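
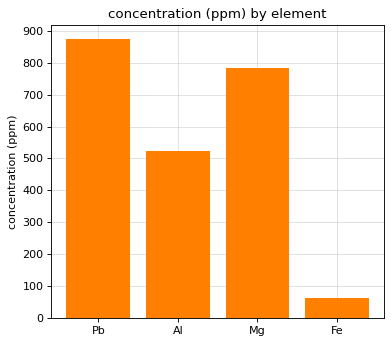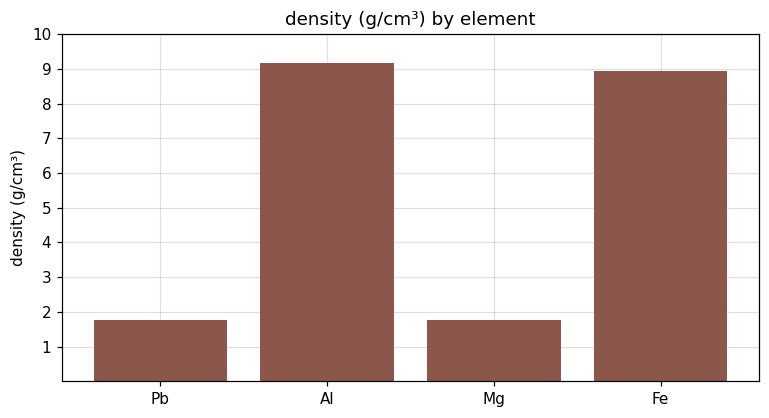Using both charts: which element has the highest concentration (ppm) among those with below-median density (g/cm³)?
Pb

Chart 2 median density (g/cm³) ≈ 5; below-median elements: Pb, Mg. Among those, Pb has the highest concentration (ppm) (≈ 900).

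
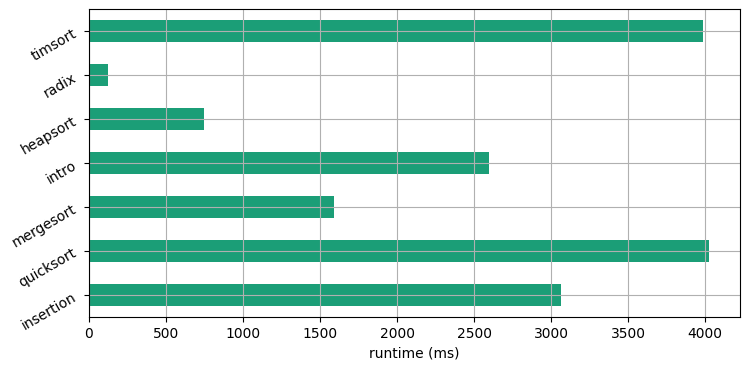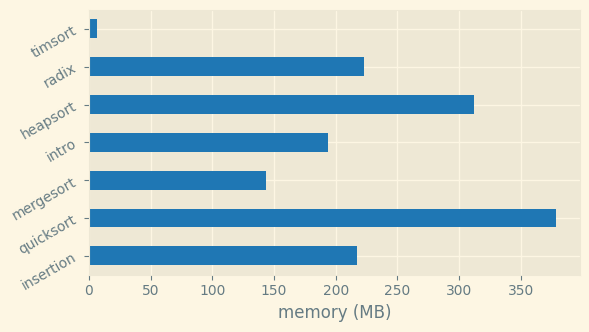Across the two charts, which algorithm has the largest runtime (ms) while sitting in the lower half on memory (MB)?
timsort

Chart 2 median memory (MB) ≈ 200; below-median algorithms: mergesort, intro, timsort. Among those, timsort has the highest runtime (ms) (≈ 4000).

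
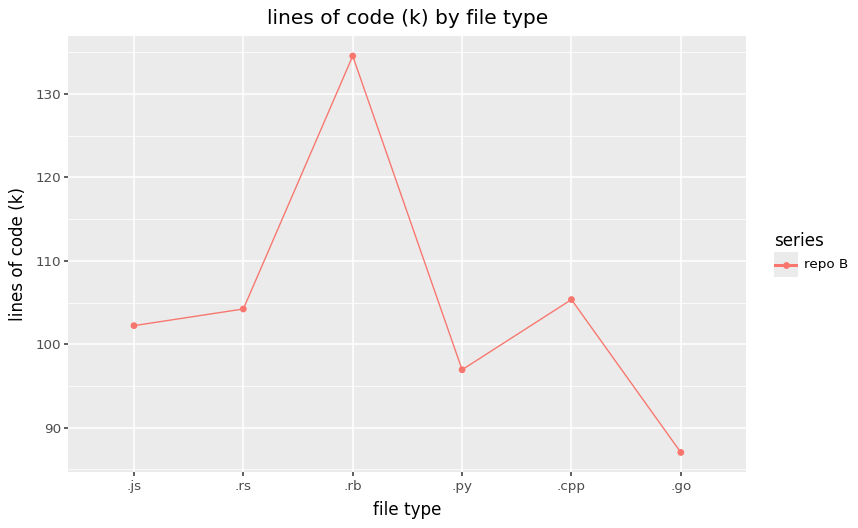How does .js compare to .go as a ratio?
≈ 1.18×

.js ≈ 100, .go ≈ 85; 100/85 ≈ 1.18.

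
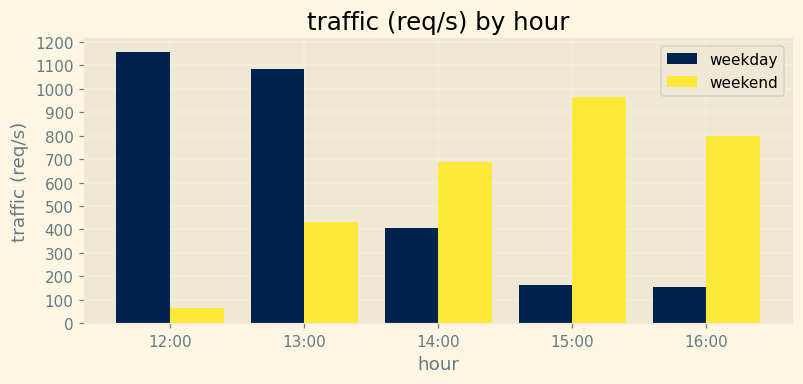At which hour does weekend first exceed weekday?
14:00

13:00: weekend ≈ 400 vs weekday ≈ 1100 (not yet); 14:00: weekend ≈ 700 vs weekday ≈ 400 (first crossover).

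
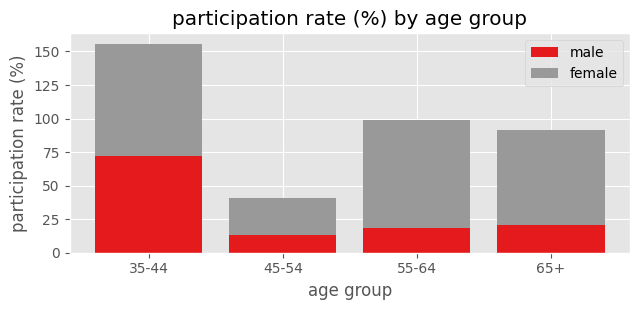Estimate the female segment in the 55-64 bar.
≈ 80

female top ≈ 100, bottom ≈ 20; segment ≈ 80.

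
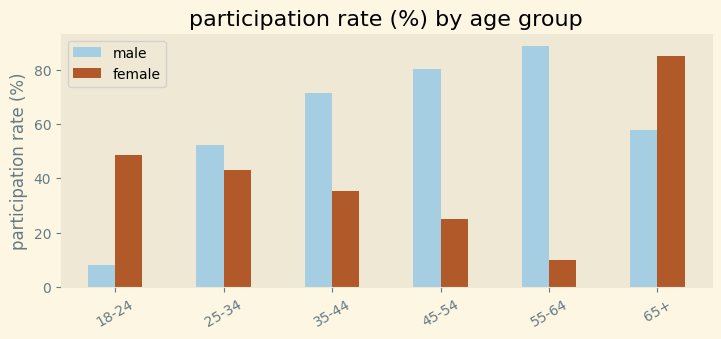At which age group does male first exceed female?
18-24: male ≈ 10 vs female ≈ 50 (not yet); 25-34: male ≈ 50 vs female ≈ 40 (first crossover).

25-34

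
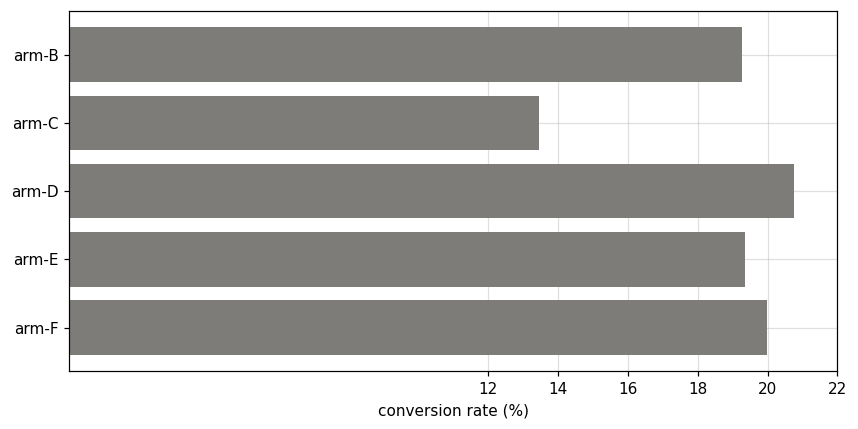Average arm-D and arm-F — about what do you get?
≈ 20

(20 + 20) / 2 ≈ 20.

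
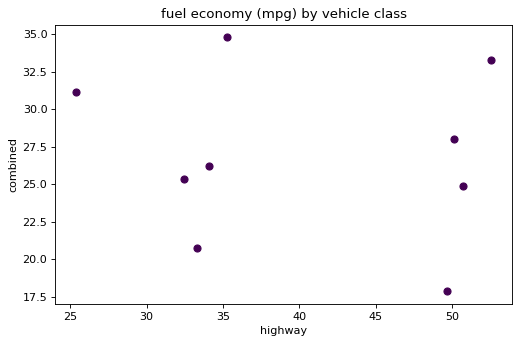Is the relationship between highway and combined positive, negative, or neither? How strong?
Points are roughly uncorrelated; weak (|r| ≈ 0.1).

no clear correlation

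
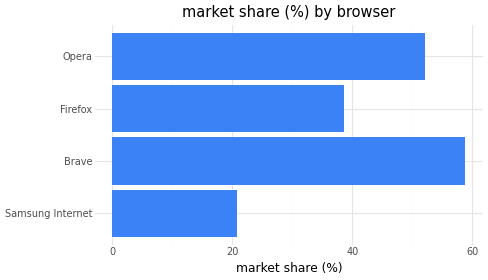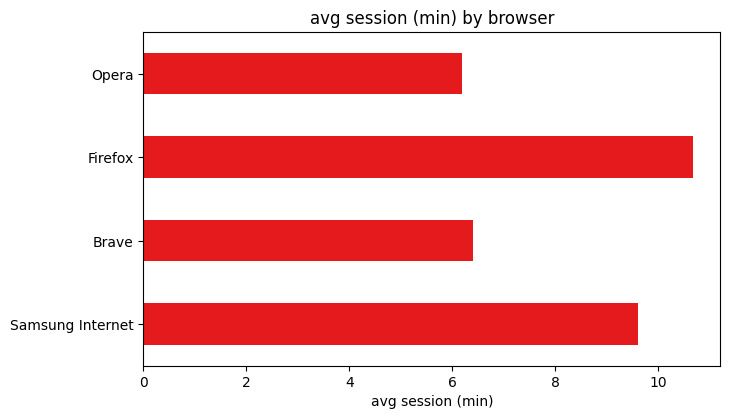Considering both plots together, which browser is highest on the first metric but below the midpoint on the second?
Brave

Chart 2 median avg session (min) ≈ 8; below-median browsers: Brave, Opera. Among those, Brave has the highest market share (%) (≈ 60).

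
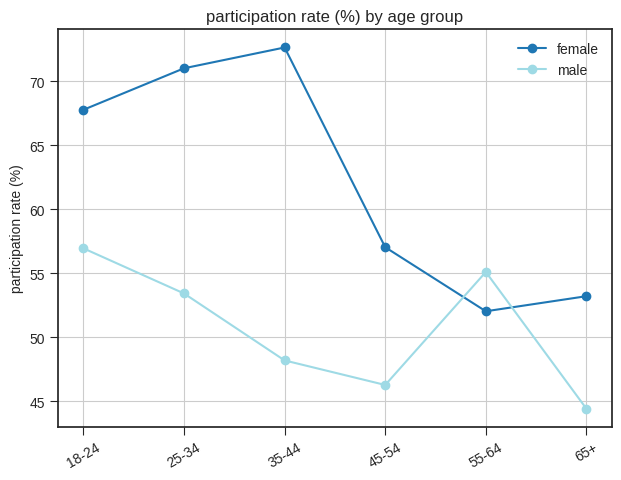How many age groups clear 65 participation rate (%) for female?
Above 65: 18-24, 25-34, 35-44.

3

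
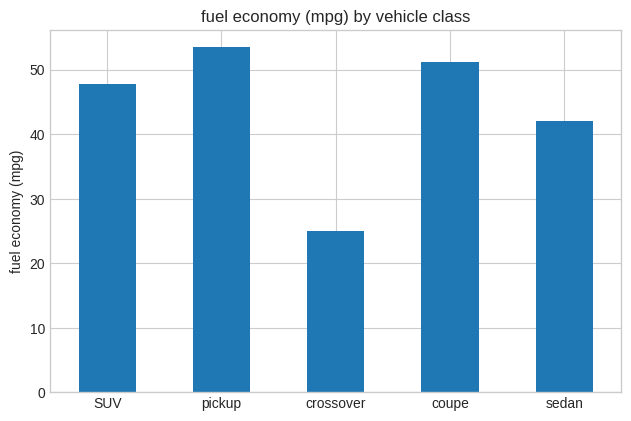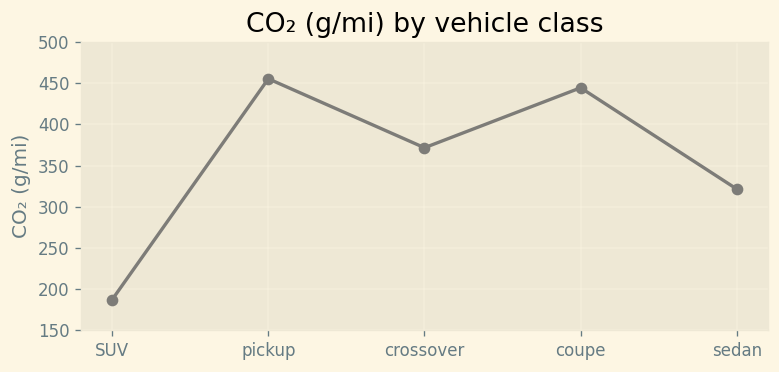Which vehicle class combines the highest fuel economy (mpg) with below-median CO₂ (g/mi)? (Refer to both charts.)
SUV

Chart 2 median CO₂ (g/mi) ≈ 350; below-median vehicle classes: SUV, sedan. Among those, SUV has the highest fuel economy (mpg) (≈ 50).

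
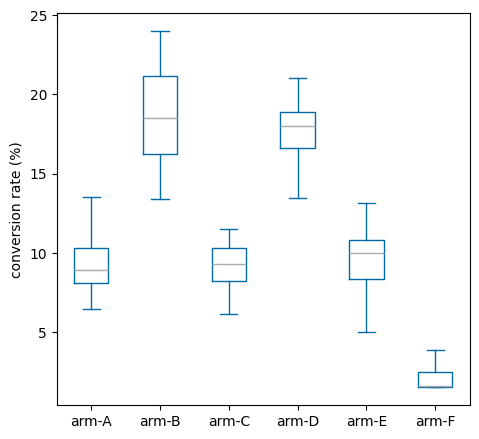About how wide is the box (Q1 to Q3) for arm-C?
Q3 ≈ 10, Q1 ≈ 8; IQR ≈ 2.

≈ 2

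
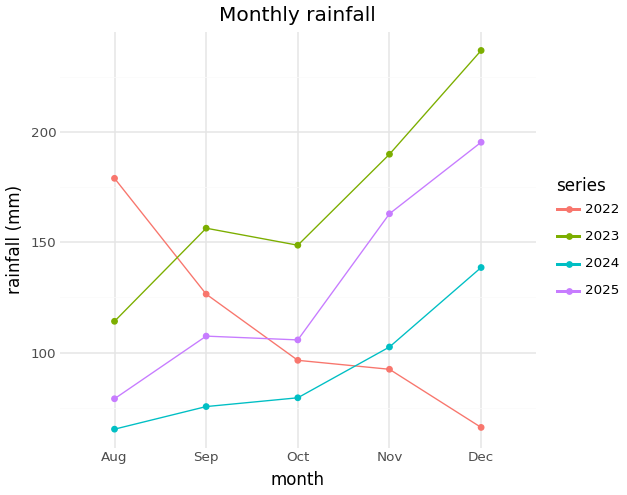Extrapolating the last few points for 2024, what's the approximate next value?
Last three: 80, 100, 140 → slope ≈ 30/step → next ≈ 170.

≈ 170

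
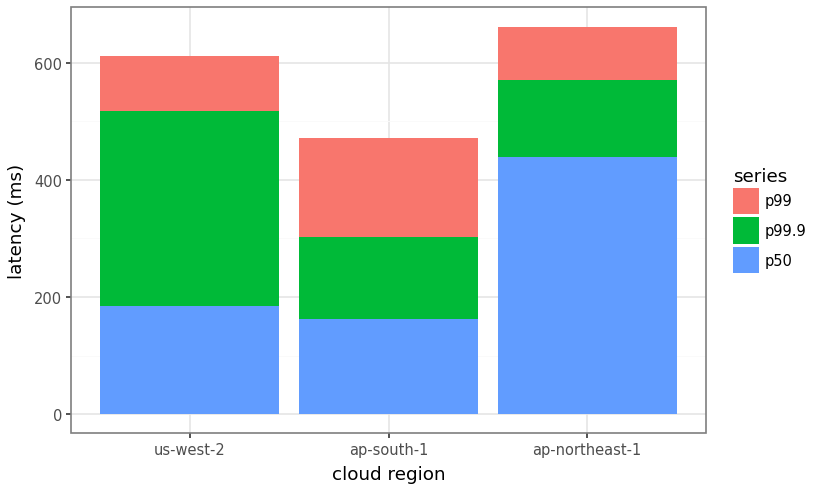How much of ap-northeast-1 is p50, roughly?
≈ 400

p50 top ≈ 400, bottom ≈ 0; segment ≈ 400.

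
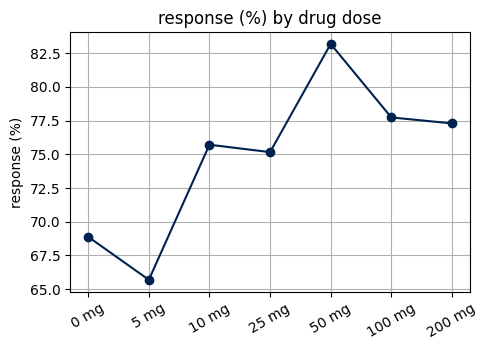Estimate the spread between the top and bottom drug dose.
≈ 18

Max 50 mg ≈ 84, min 5 mg ≈ 66; range ≈ 18.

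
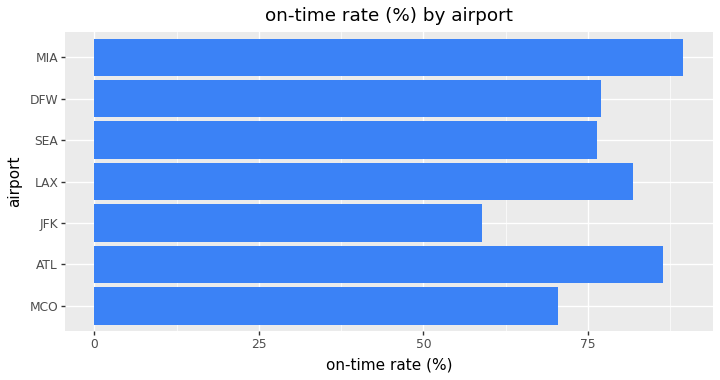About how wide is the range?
Max MIA ≈ 90, min JFK ≈ 60; range ≈ 30.

≈ 30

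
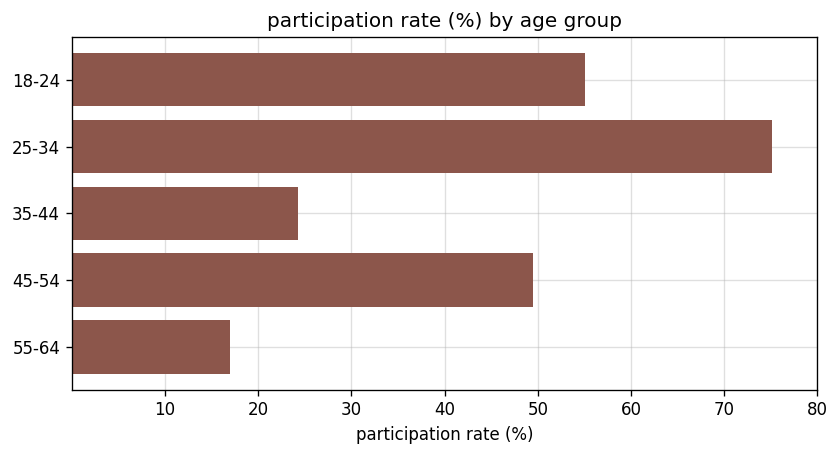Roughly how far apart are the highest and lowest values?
Max 25-34 ≈ 80, min 55-64 ≈ 20; range ≈ 60.

≈ 60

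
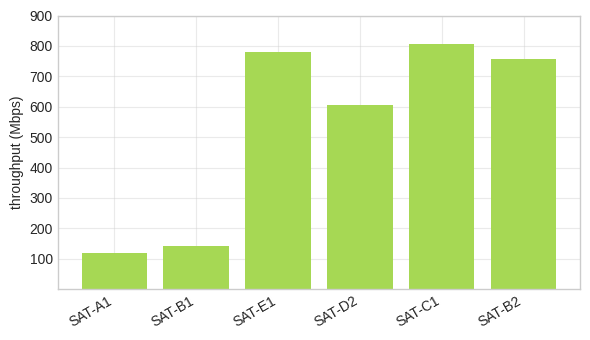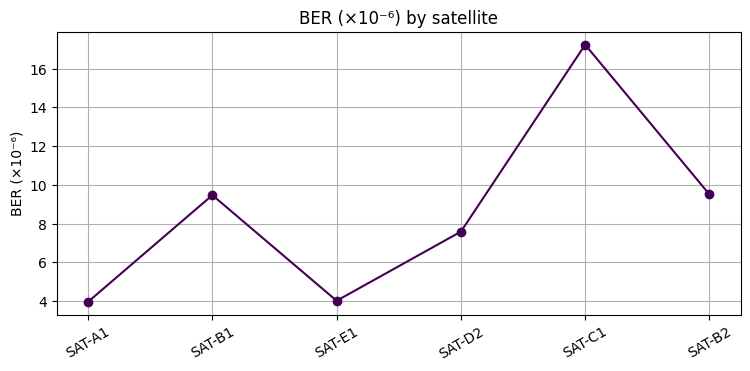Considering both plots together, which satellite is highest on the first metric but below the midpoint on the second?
Chart 2 median BER (×10⁻⁶) ≈ 8; below-median satellites: SAT-A1, SAT-E1, SAT-D2. Among those, SAT-E1 has the highest throughput (Mbps) (≈ 800).

SAT-E1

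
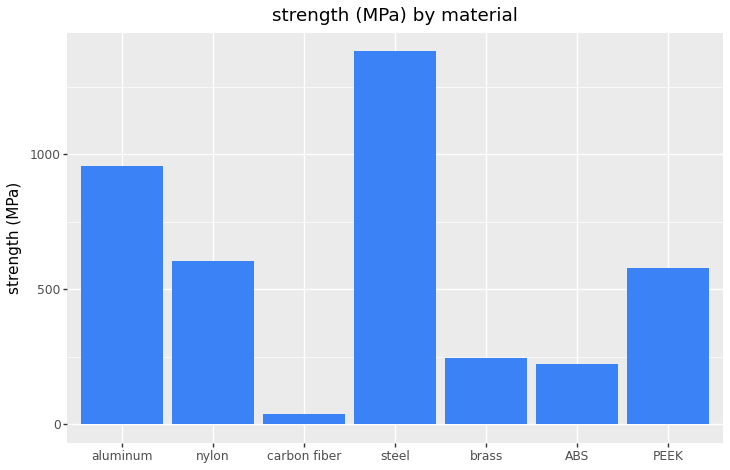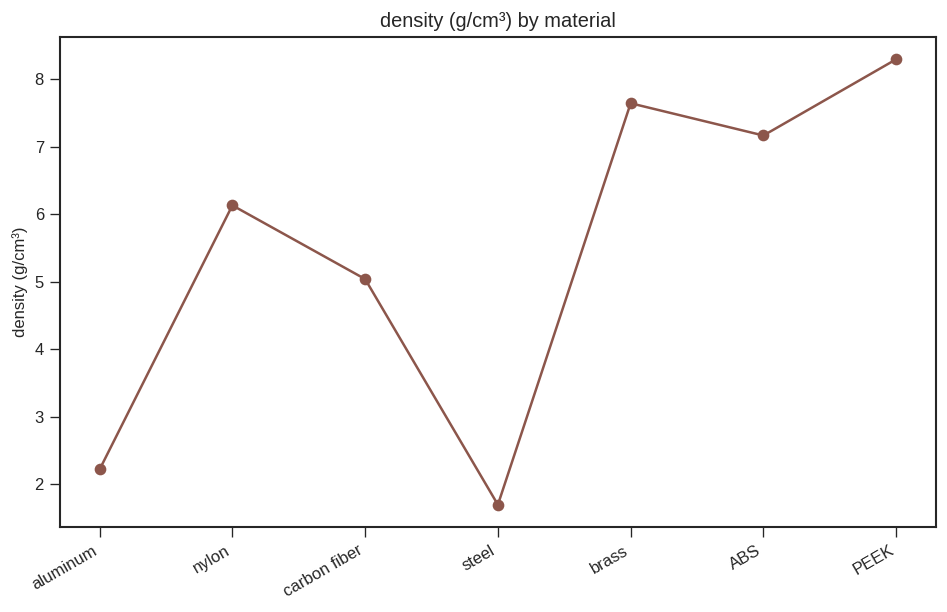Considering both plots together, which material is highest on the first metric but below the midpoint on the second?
steel

Chart 2 median density (g/cm³) ≈ 6; below-median materials: aluminum, carbon fiber, steel. Among those, steel has the highest strength (MPa) (≈ 1400).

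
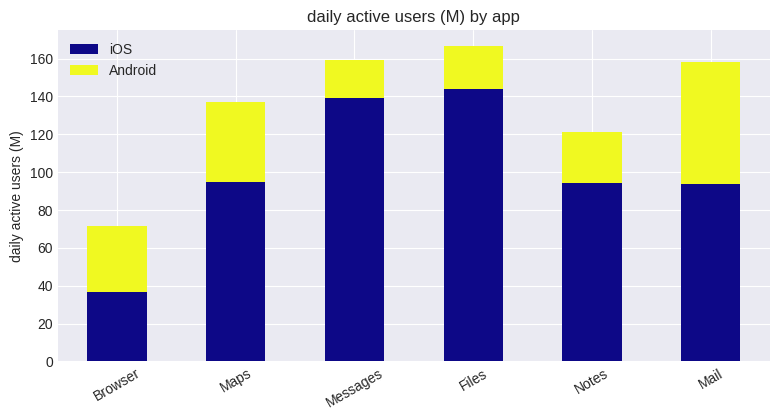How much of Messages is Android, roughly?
≈ 20

Android top ≈ 160, bottom ≈ 140; segment ≈ 20.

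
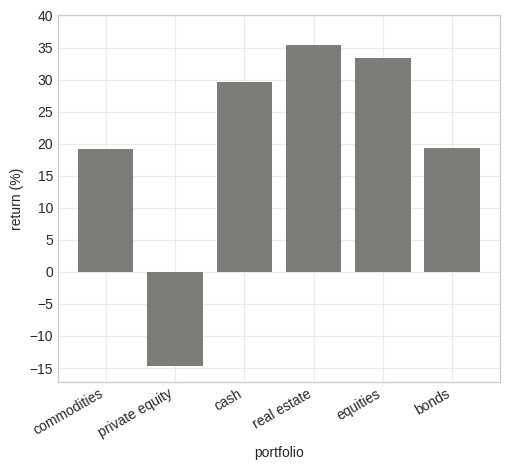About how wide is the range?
≈ 50

Max real estate ≈ 35, min private equity ≈ -15; range ≈ 50.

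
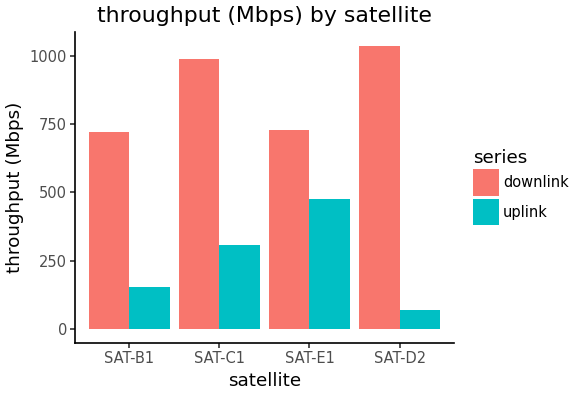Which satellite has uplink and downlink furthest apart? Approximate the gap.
SAT-D2: uplink ≈ 100, downlink ≈ 1000 → gap ≈ 900. Next-largest (SAT-C1) is only ≈ 700.

SAT-D2, ≈ 900 Mbps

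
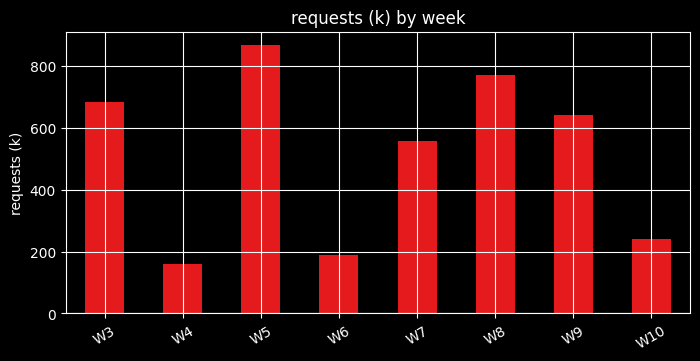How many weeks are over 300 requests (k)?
5

Above 300: W3, W5, W7, W8, W9.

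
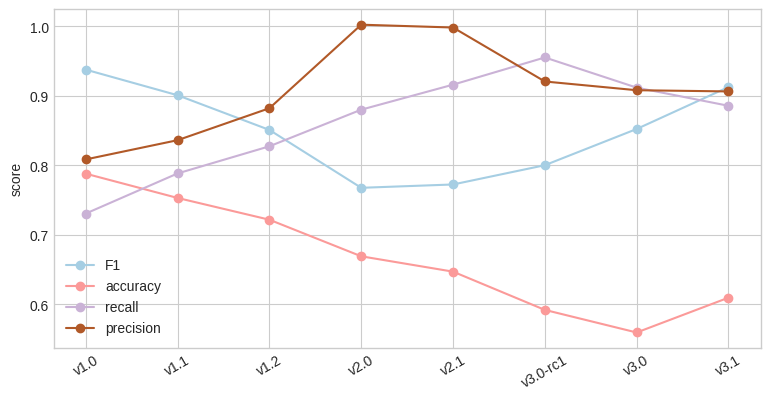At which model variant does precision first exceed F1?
v1.1: precision ≈ 0.85 vs F1 ≈ 0.90 (not yet); v1.2: precision ≈ 0.90 vs F1 ≈ 0.85 (first crossover).

v1.2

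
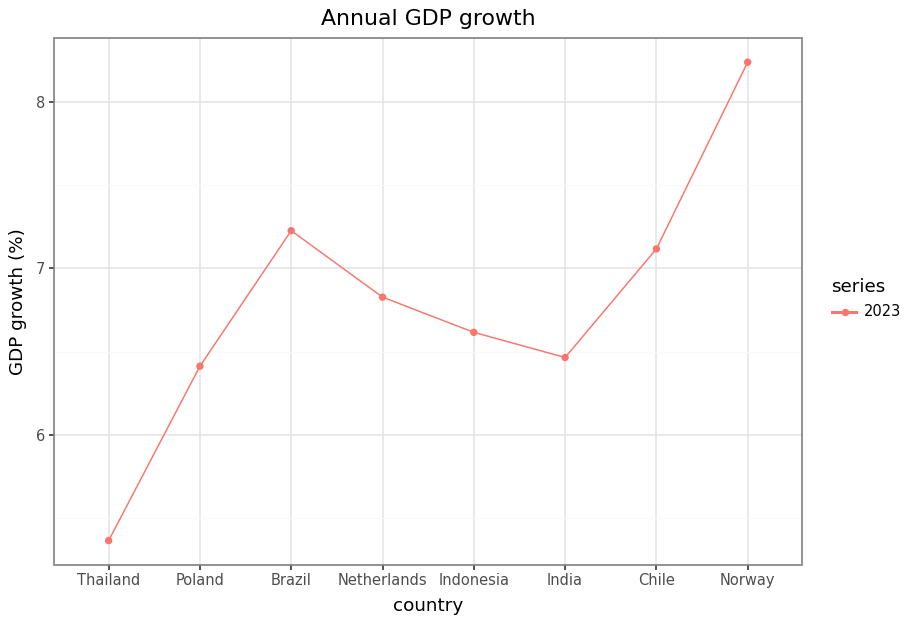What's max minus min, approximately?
Max Norway ≈ 8.0, min Thailand ≈ 5.5; range ≈ 2.5.

≈ 2.5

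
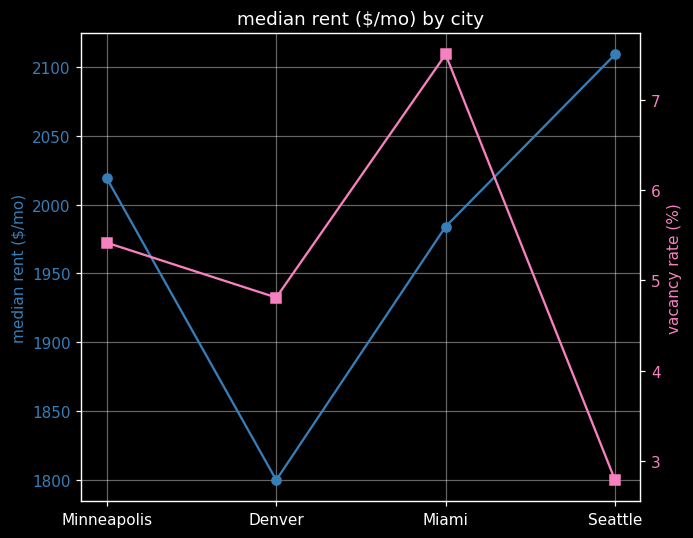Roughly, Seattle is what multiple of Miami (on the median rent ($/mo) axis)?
Seattle ≈ 2100, Miami ≈ 2000; 2100/2000 ≈ 1.05.

≈ 1.05×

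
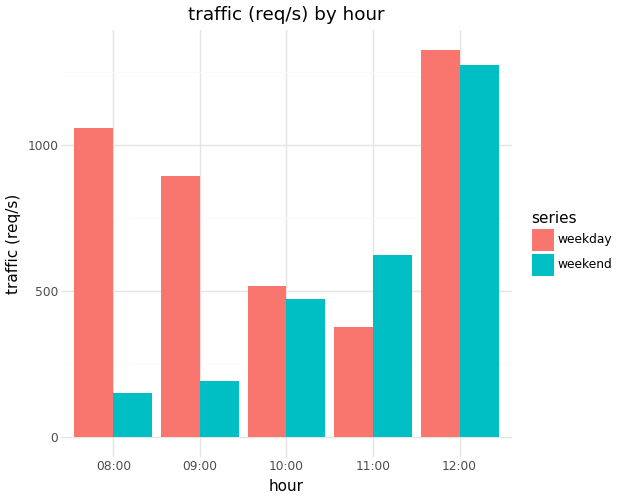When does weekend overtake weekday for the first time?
10:00: weekend ≈ 400 vs weekday ≈ 600 (not yet); 11:00: weekend ≈ 600 vs weekday ≈ 400 (first crossover).

11:00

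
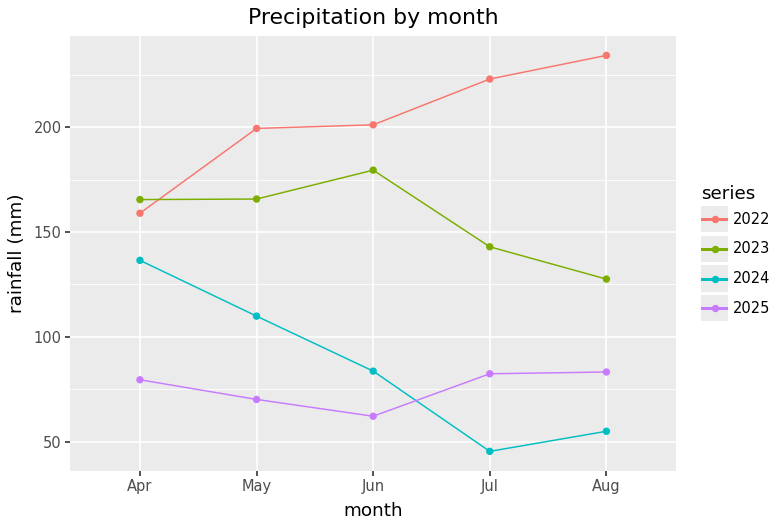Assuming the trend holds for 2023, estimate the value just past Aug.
≈ 90

Last three: 180, 140, 120 → slope ≈ -30/step → next ≈ 90.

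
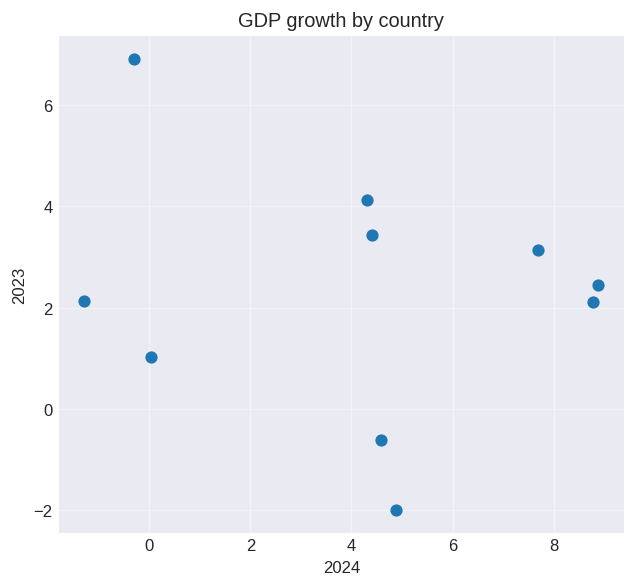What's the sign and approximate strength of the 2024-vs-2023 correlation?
no clear correlation

Points are roughly uncorrelated; weak (|r| ≈ 0.2).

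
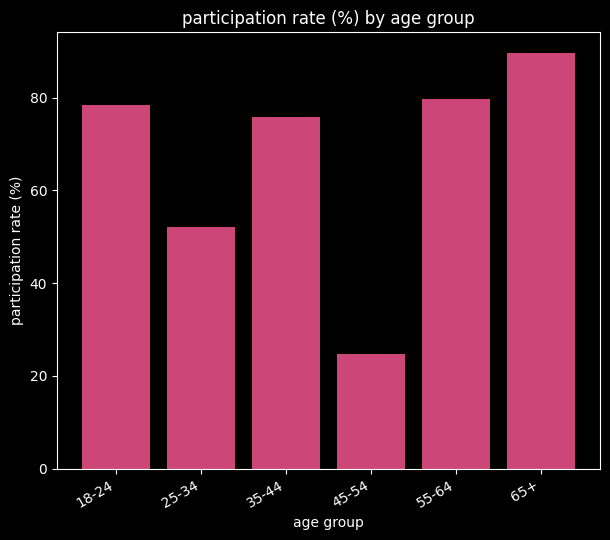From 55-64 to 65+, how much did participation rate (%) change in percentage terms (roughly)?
55-64 ≈ 80, 65+ ≈ 90; (90 − 80) / 80 ≈ +12.5%.

≈ +12.5%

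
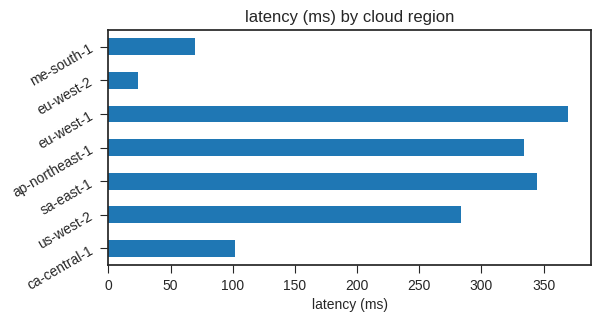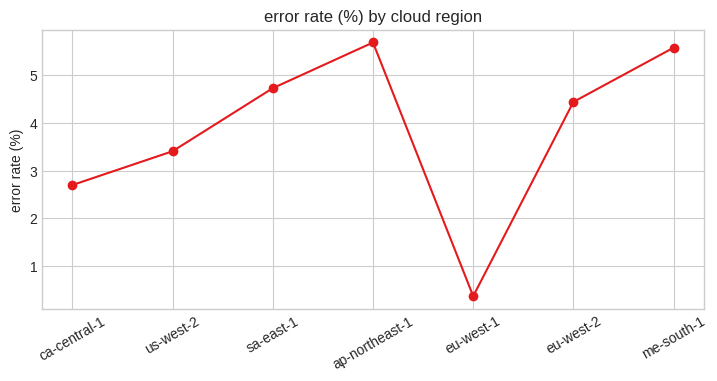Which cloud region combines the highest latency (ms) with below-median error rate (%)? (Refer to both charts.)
eu-west-1

Chart 2 median error rate (%) ≈ 4; below-median cloud regions: ca-central-1, us-west-2, eu-west-1. Among those, eu-west-1 has the highest latency (ms) (≈ 350).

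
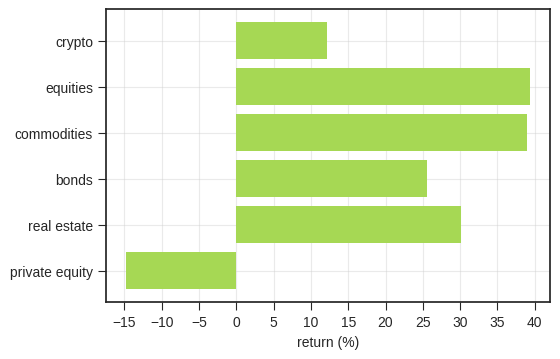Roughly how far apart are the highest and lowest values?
≈ 55

Max equities ≈ 40, min private equity ≈ -15; range ≈ 55.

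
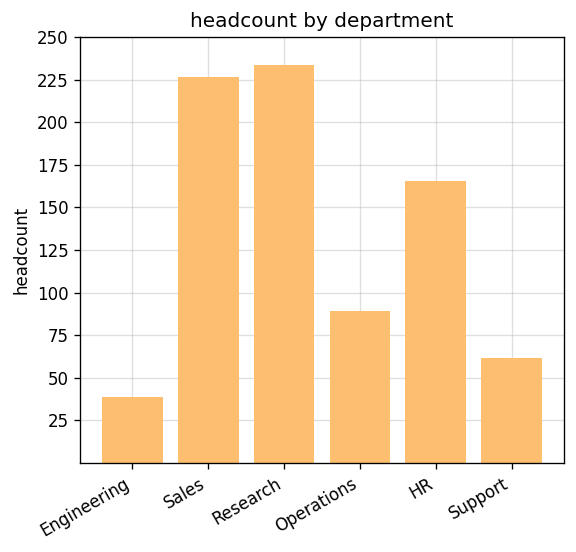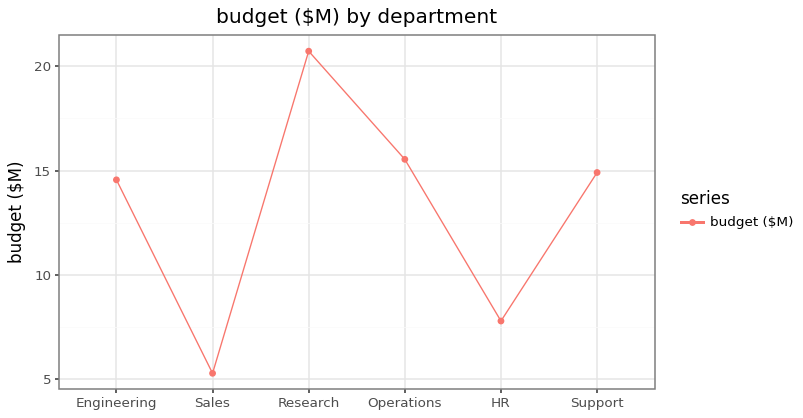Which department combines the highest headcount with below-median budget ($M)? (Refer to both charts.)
Chart 2 median budget ($M) ≈ 14; below-median departments: Engineering, Sales, HR. Among those, Sales has the highest headcount (≈ 225).

Sales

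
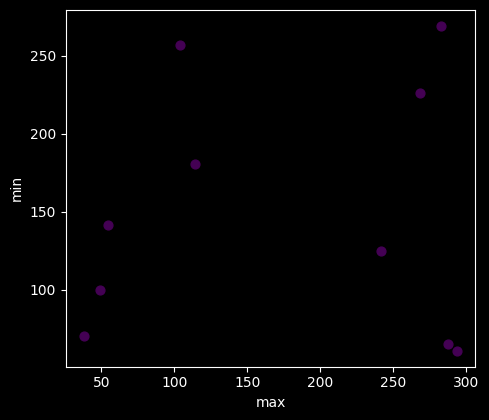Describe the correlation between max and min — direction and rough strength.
Points are roughly uncorrelated; weak (|r| ≈ 0.1).

no clear correlation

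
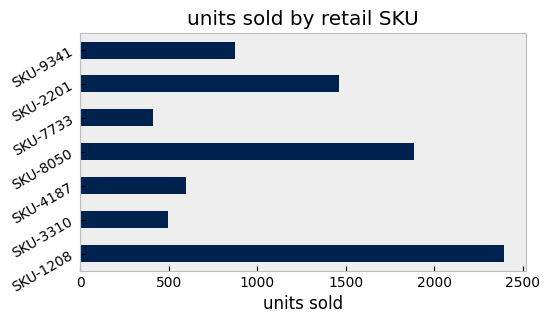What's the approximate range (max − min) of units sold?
Max SKU-1208 ≈ 2400, min SKU-7733 ≈ 400; range ≈ 2000.

≈ 2000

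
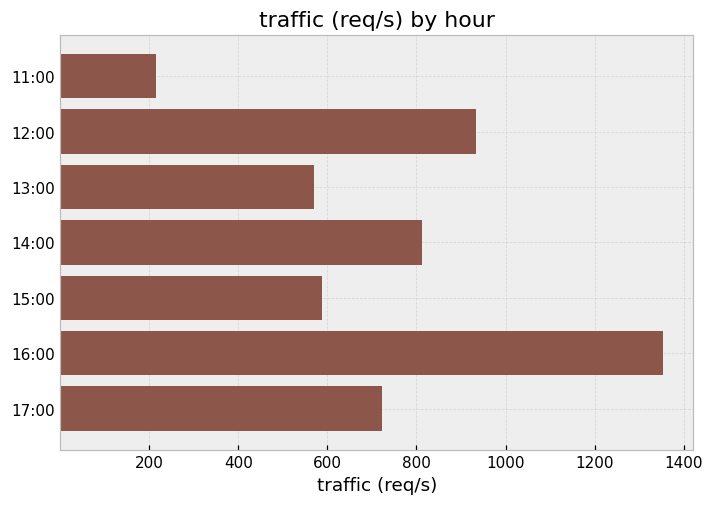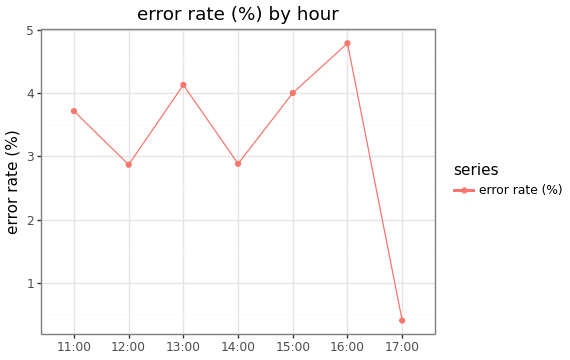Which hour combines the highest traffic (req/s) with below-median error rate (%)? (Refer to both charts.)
12:00

Chart 2 median error rate (%) ≈ 3.5; below-median hours: 12:00, 14:00, 17:00. Among those, 12:00 has the highest traffic (req/s) (≈ 1000).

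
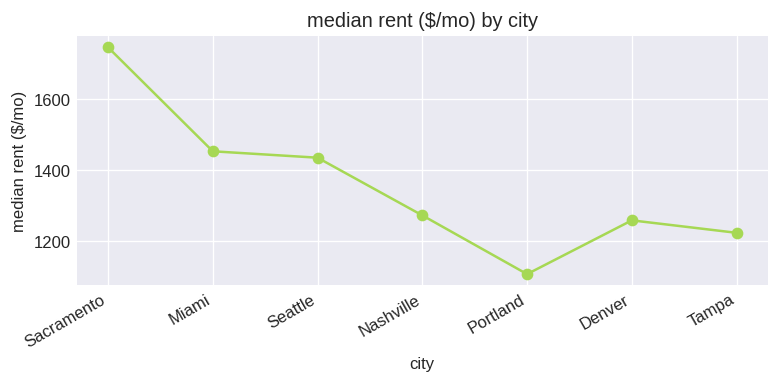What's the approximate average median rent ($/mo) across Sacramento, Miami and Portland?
≈ 1433

(1700 + 1500 + 1100) / 3 ≈ 1433.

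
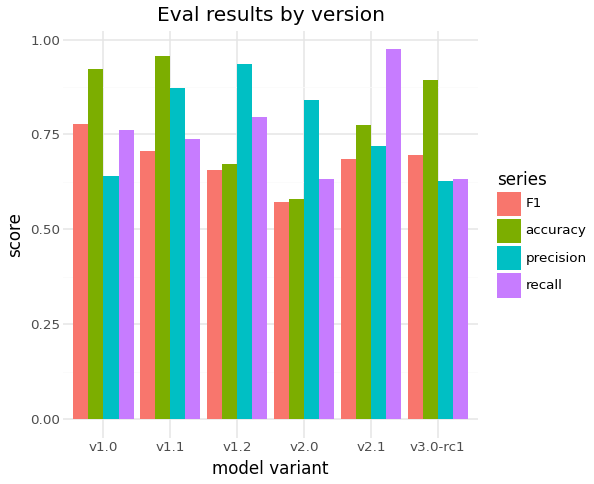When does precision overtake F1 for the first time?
v1.1

v1.0: precision ≈ 0.6 vs F1 ≈ 0.8 (not yet); v1.1: precision ≈ 0.9 vs F1 ≈ 0.7 (first crossover).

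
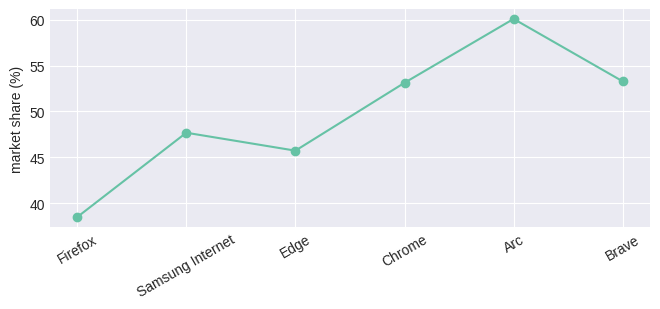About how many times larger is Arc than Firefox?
≈ 1.58×

Arc ≈ 60, Firefox ≈ 38; 60/38 ≈ 1.58.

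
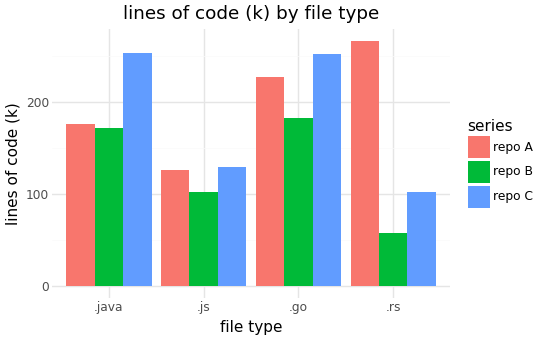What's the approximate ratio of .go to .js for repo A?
.go ≈ 225, .js ≈ 125; 225/125 ≈ 1.8.

≈ 1.8×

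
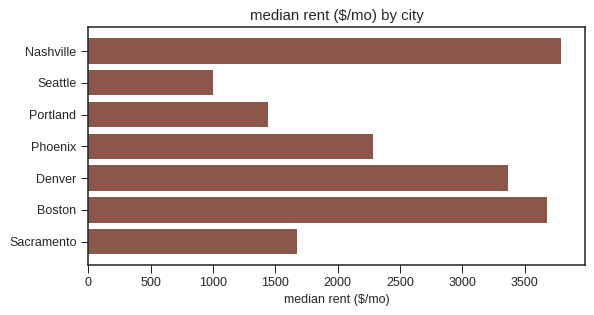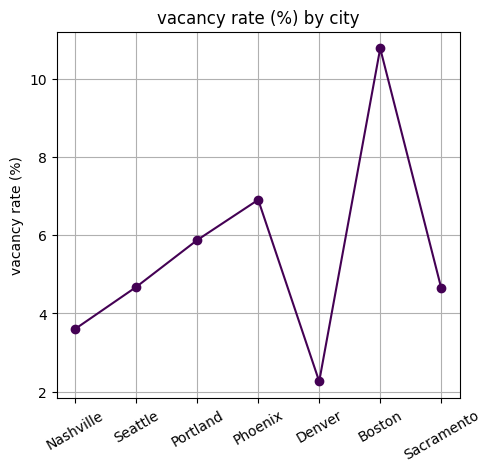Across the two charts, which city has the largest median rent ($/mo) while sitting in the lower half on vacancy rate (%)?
Nashville

Chart 2 median vacancy rate (%) ≈ 5; below-median cities: Nashville, Denver, Sacramento. Among those, Nashville has the highest median rent ($/mo) (≈ 4000).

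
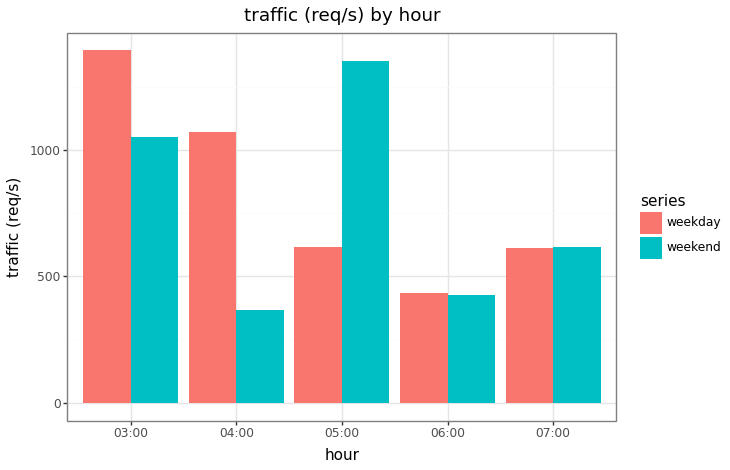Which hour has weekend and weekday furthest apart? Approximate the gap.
05:00: weekend ≈ 1400, weekday ≈ 600 → gap ≈ 800. Next-largest (04:00) is only ≈ 600.

05:00, ≈ 800 req/s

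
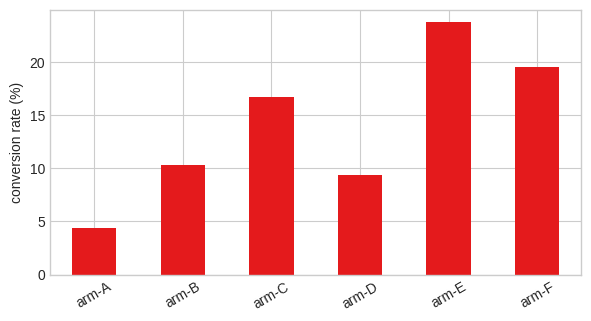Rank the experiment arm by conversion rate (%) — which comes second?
arm-F

Top 3: arm-E ≈ 24, arm-F ≈ 20, arm-C ≈ 16.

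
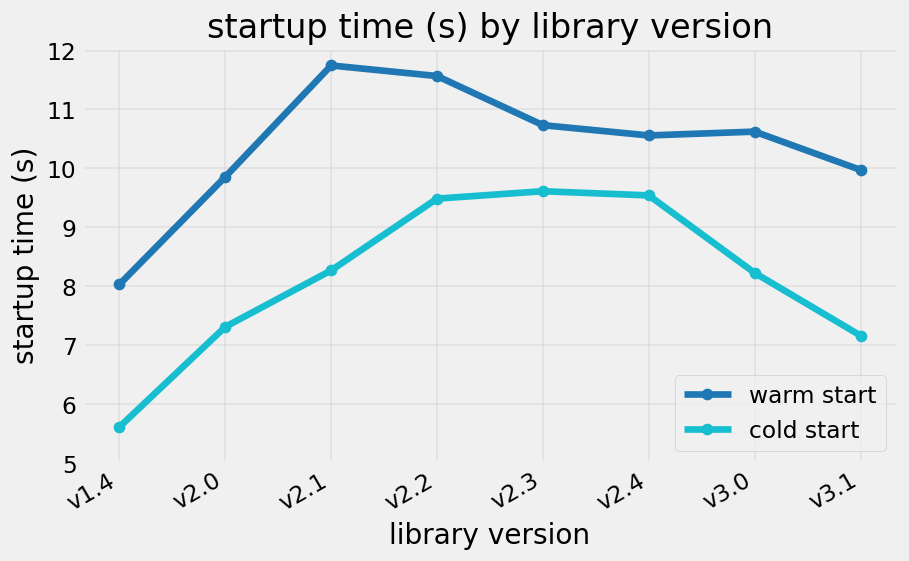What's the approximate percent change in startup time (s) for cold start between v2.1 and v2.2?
≈ +12.5%

v2.1 ≈ 8, v2.2 ≈ 9; (9 − 8) / 8 ≈ +12.5%.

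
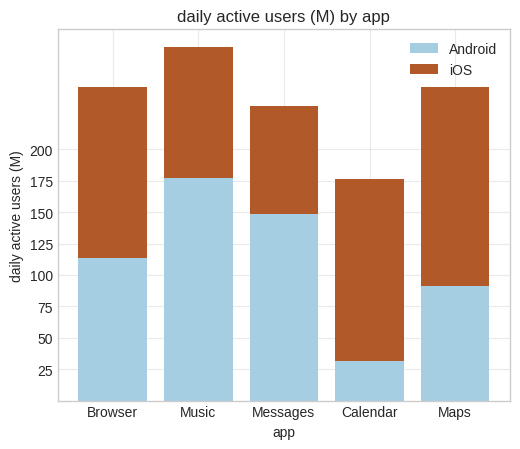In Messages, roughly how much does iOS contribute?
≈ 75

iOS top ≈ 225, bottom ≈ 150; segment ≈ 75.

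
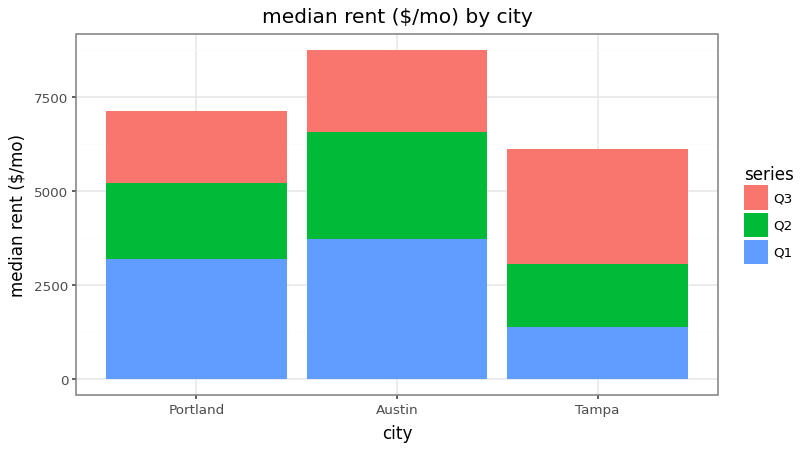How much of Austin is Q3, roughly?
Q3 top ≈ 9000, bottom ≈ 7000; segment ≈ 2000.

≈ 2000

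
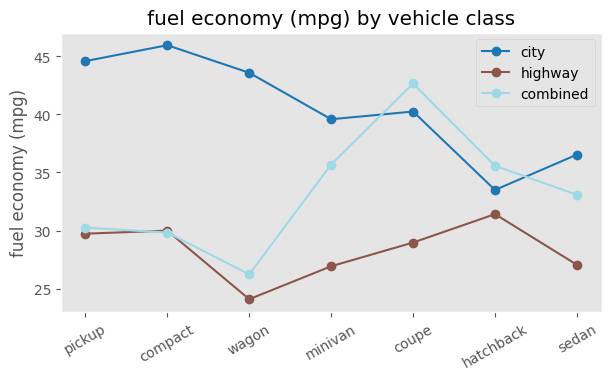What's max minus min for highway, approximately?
Max hatchback ≈ 32, min wagon ≈ 24; range ≈ 8.

≈ 8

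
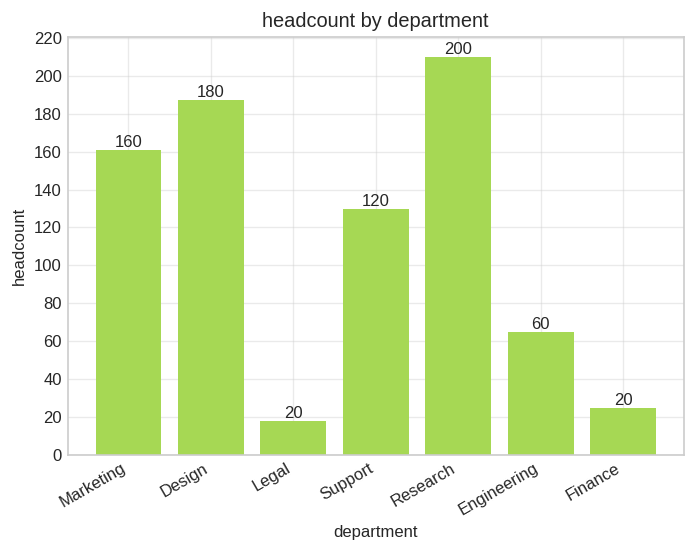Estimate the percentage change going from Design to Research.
≈ +11.1%

Design ≈ 180, Research ≈ 200; (200 − 180) / 180 ≈ +11.1%.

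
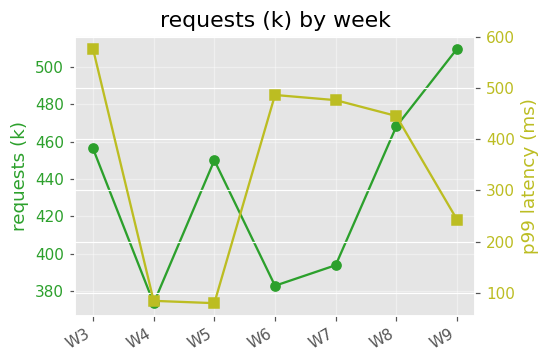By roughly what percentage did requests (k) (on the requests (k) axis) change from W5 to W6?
W5 ≈ 440, W6 ≈ 380; (380 − 440) / 440 ≈ -13.6%.

≈ -13.6%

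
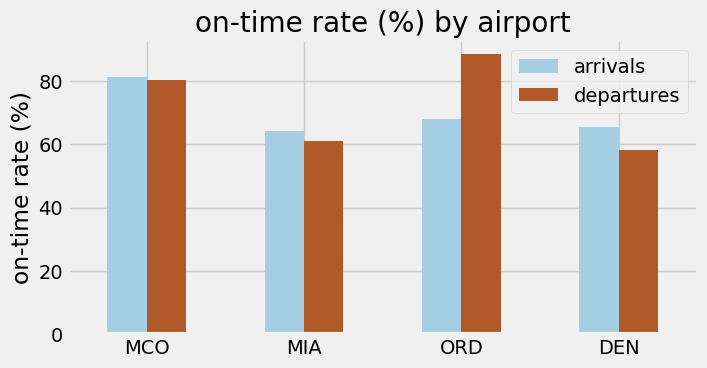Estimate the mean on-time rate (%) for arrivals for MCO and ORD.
(80 + 70) / 2 ≈ 75.

≈ 75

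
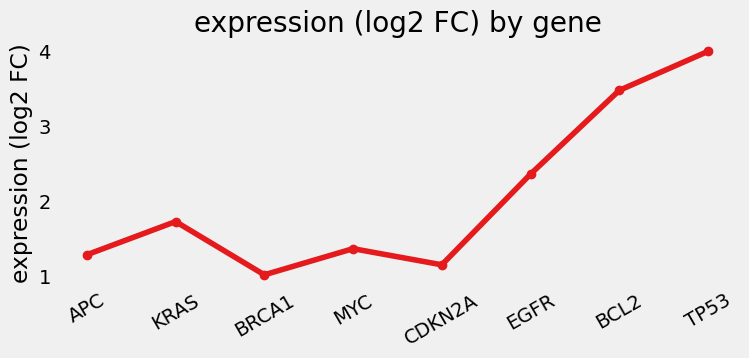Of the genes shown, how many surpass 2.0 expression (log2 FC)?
3

Above 2.0: EGFR, BCL2, TP53.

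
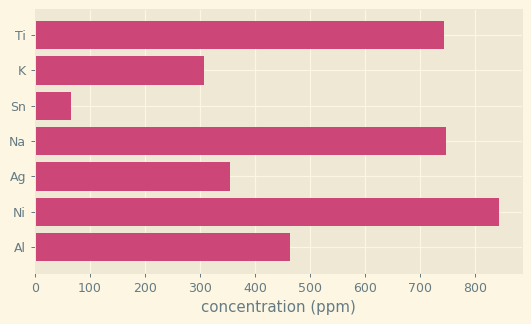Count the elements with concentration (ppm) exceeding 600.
3

Above 600: Ti, Na, Ni.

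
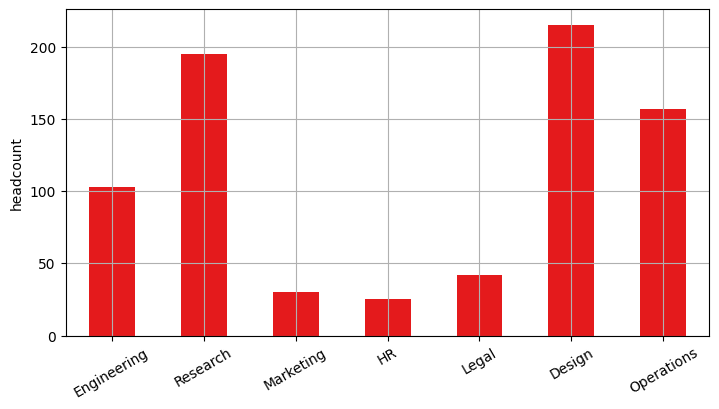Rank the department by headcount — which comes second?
Research

Top 3: Design ≈ 220, Research ≈ 200, Operations ≈ 160.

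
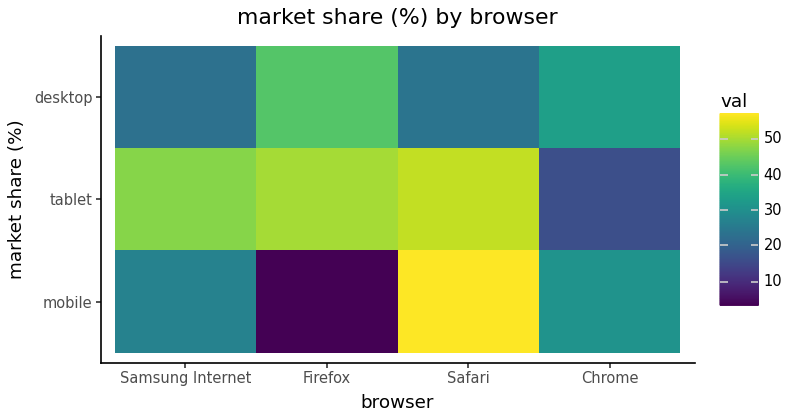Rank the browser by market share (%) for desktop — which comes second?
Chrome

Top 3 for desktop: Firefox ≈ 45, Chrome ≈ 35, Safari ≈ 25.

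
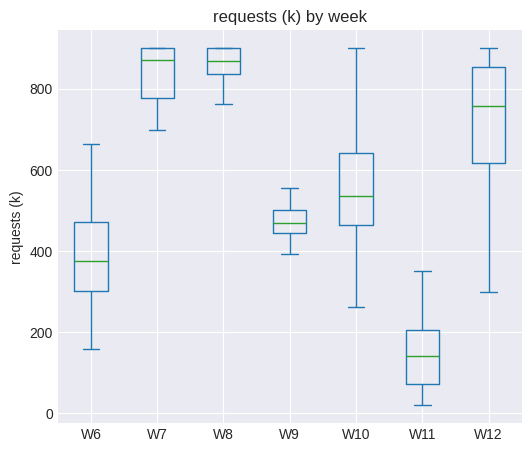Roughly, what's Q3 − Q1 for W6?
≈ 200

Q3 ≈ 500, Q1 ≈ 300; IQR ≈ 200.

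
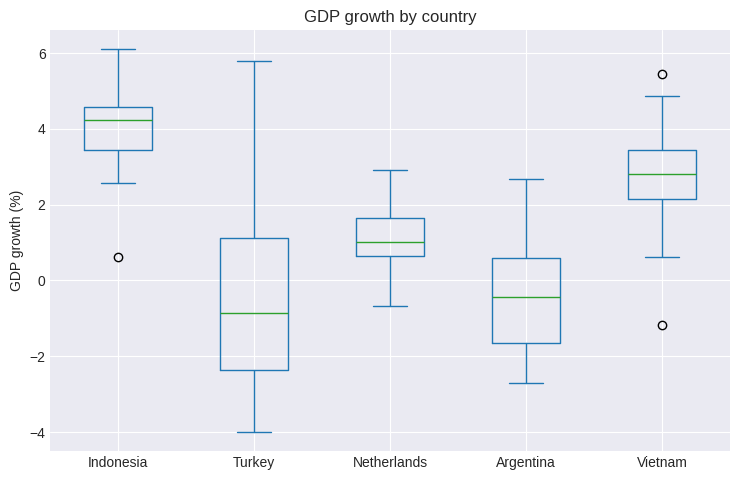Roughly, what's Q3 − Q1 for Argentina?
≈ 2.0

Q3 ≈ 0.5, Q1 ≈ -1.5; IQR ≈ 2.0.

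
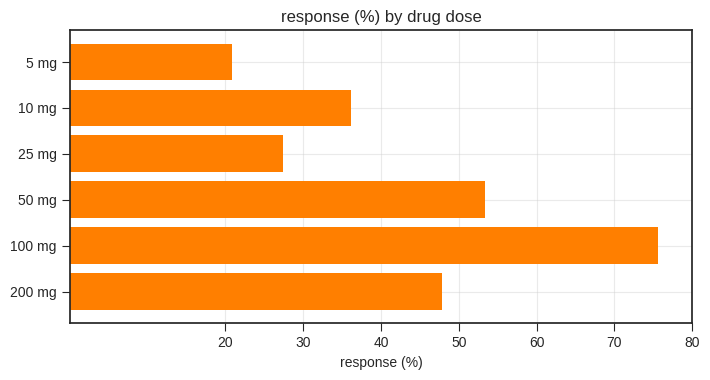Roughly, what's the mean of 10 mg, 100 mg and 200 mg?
(40 + 80 + 50) / 3 ≈ 57.

≈ 57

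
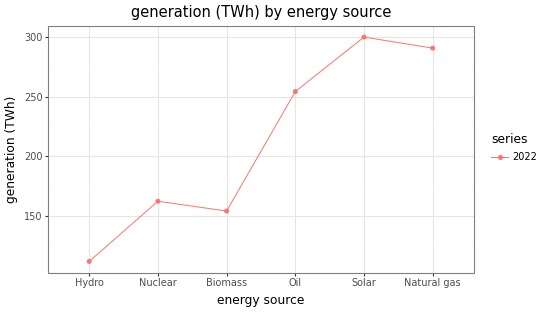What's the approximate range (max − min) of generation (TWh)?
≈ 180

Max Solar ≈ 300, min Hydro ≈ 120; range ≈ 180.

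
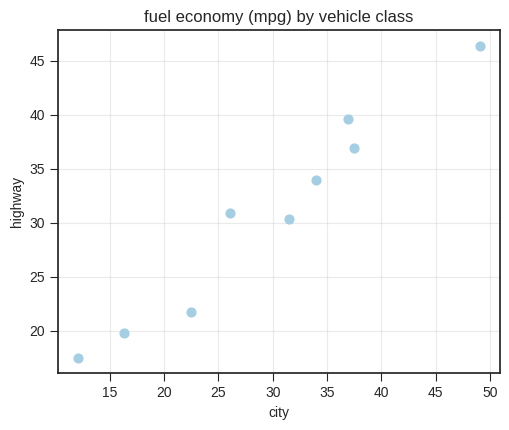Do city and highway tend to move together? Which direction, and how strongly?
Points are positively correlated; strong (|r| ≈ 1.0).

positive, strong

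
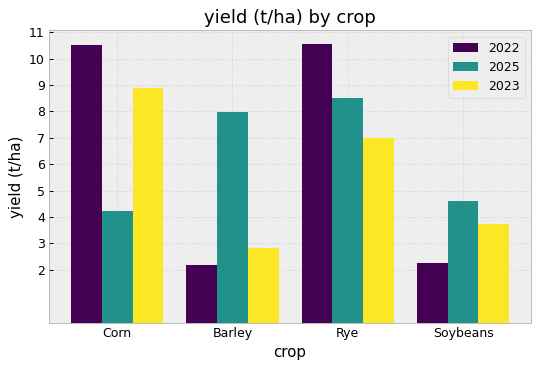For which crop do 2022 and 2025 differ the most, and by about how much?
Corn: 2022 ≈ 11, 2025 ≈ 4 → gap ≈ 7. Next-largest (Barley) is only ≈ 6.

Corn, ≈ 7 t/ha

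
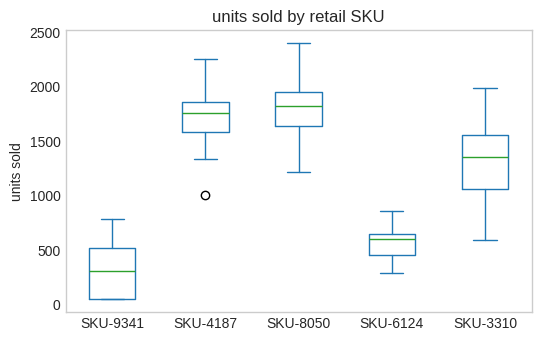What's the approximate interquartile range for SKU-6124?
≈ 200

Q3 ≈ 600, Q1 ≈ 400; IQR ≈ 200.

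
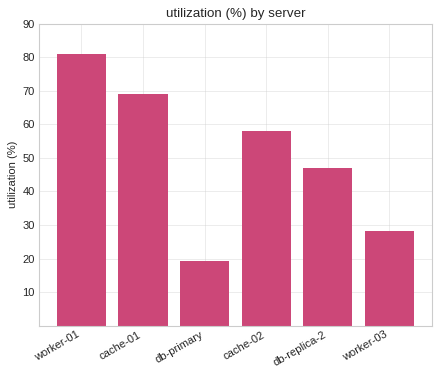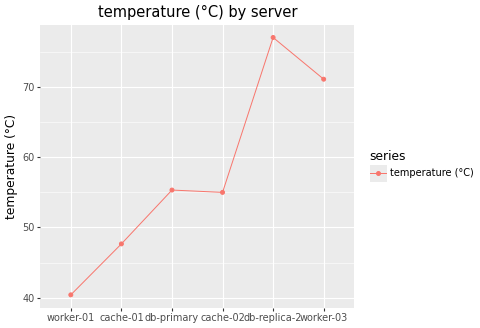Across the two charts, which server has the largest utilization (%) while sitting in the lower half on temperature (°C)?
worker-01

Chart 2 median temperature (°C) ≈ 60; below-median servers: worker-01, cache-01, cache-02. Among those, worker-01 has the highest utilization (%) (≈ 80).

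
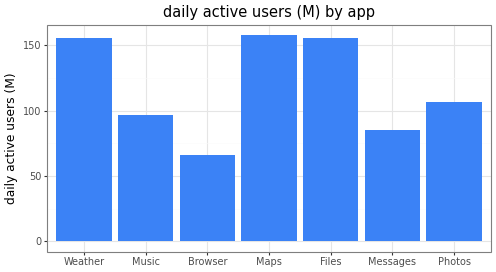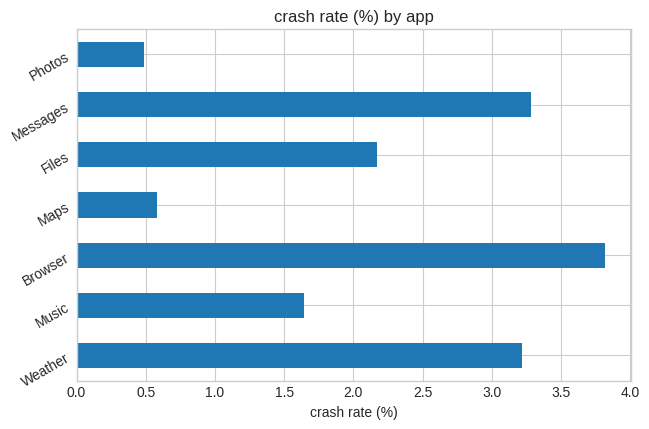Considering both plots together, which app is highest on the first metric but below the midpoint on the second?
Maps

Chart 2 median crash rate (%) ≈ 2; below-median apps: Music, Maps, Photos. Among those, Maps has the highest daily active users (M) (≈ 160).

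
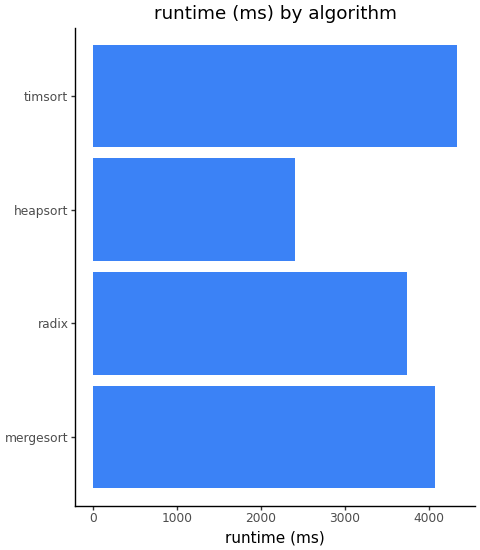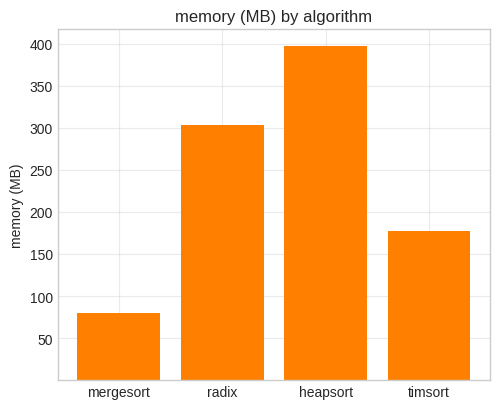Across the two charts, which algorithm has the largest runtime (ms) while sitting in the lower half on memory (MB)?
Chart 2 median memory (MB) ≈ 250; below-median algorithms: mergesort, timsort. Among those, timsort has the highest runtime (ms) (≈ 4500).

timsort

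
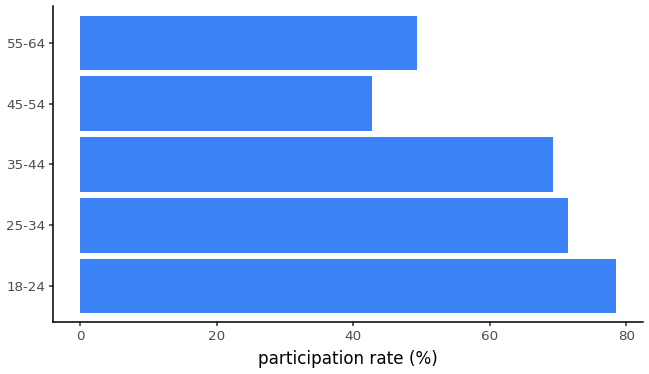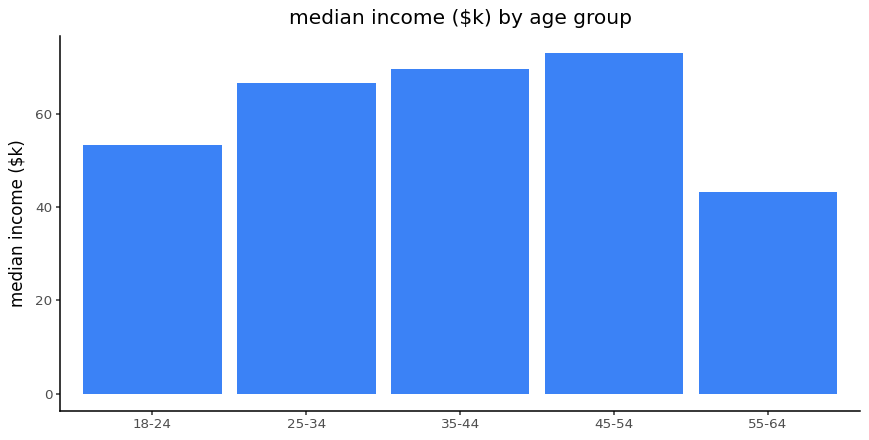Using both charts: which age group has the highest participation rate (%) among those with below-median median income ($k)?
18-24

Chart 2 median median income ($k) ≈ 70; below-median age groups: 18-24, 55-64. Among those, 18-24 has the highest participation rate (%) (≈ 80).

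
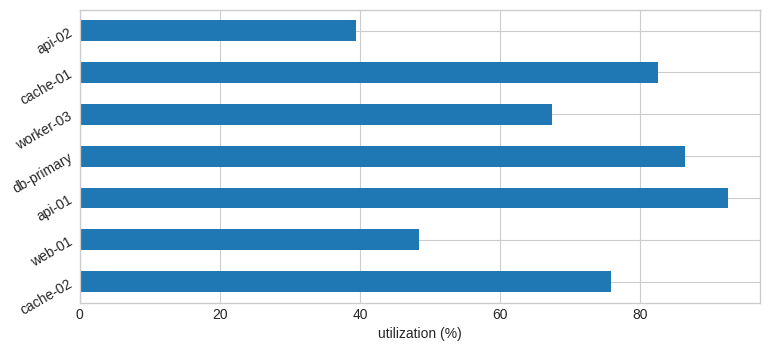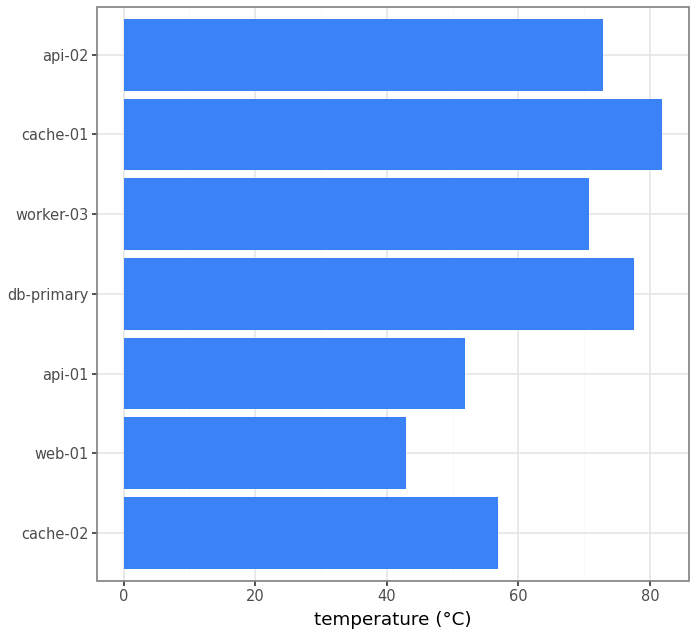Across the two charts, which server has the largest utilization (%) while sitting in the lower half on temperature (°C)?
Chart 2 median temperature (°C) ≈ 70; below-median servers: cache-02, web-01, api-01. Among those, api-01 has the highest utilization (%) (≈ 90).

api-01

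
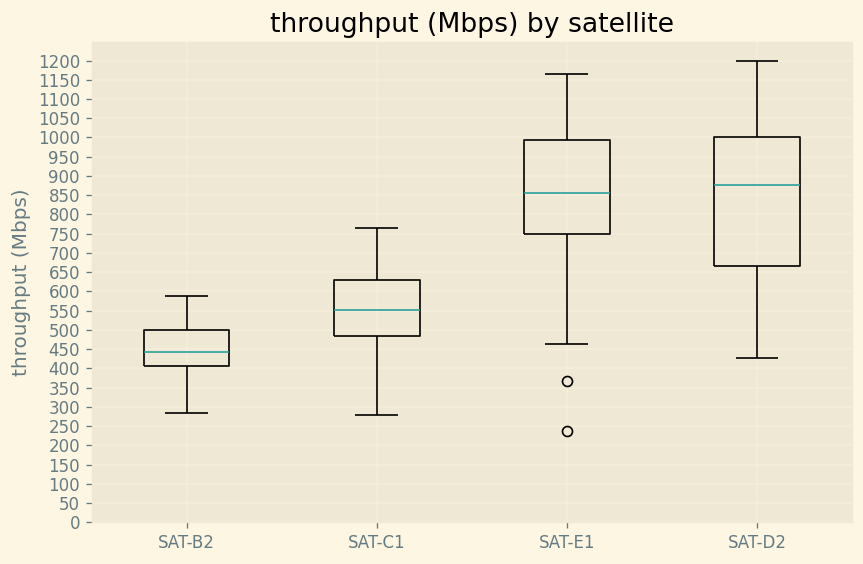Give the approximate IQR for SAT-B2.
≈ 100

Q3 ≈ 500, Q1 ≈ 400; IQR ≈ 100.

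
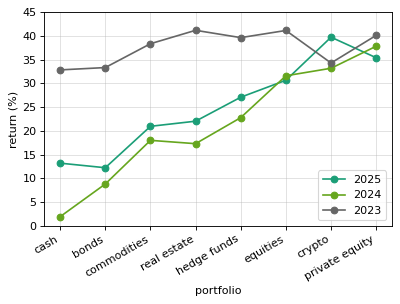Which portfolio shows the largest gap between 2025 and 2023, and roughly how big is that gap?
bonds: 2025 ≈ 10, 2023 ≈ 35 → gap ≈ 25. Next-largest (cash) is only ≈ 20.

bonds, ≈ 25 %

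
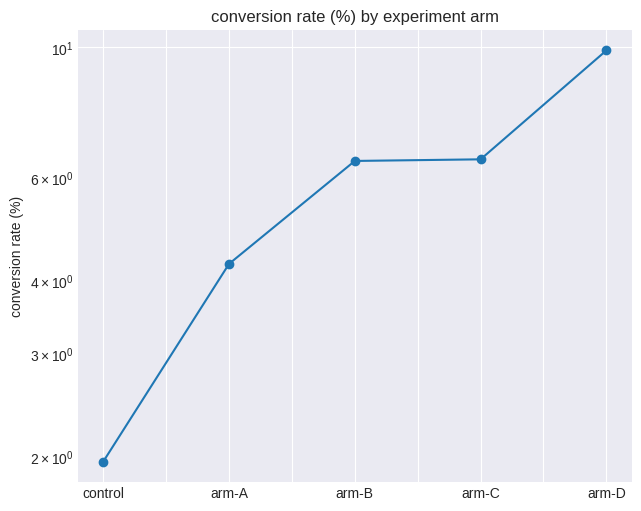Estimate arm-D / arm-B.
≈ 1.67×

arm-D ≈ 10, arm-B ≈ 6; 10/6 ≈ 1.67.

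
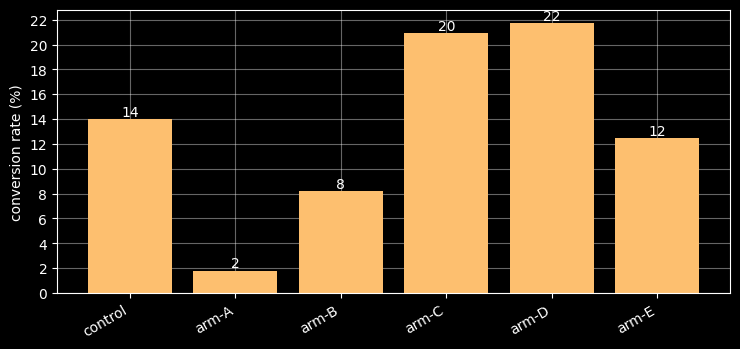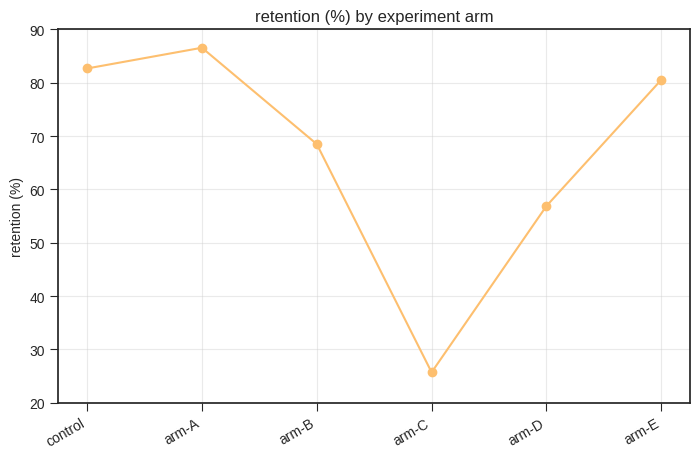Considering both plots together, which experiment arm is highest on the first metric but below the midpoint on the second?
Chart 2 median retention (%) ≈ 70; below-median experiment arms: arm-B, arm-C, arm-D. Among those, arm-D has the highest conversion rate (%) (≈ 22).

arm-D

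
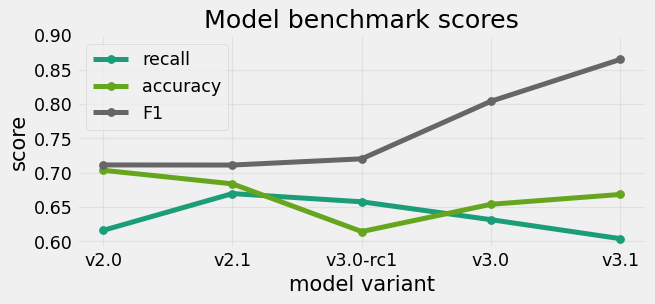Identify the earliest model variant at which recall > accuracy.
v2.1: recall ≈ 0.65 vs accuracy ≈ 0.70 (not yet); v3.0-rc1: recall ≈ 0.65 vs accuracy ≈ 0.60 (first crossover).

v3.0-rc1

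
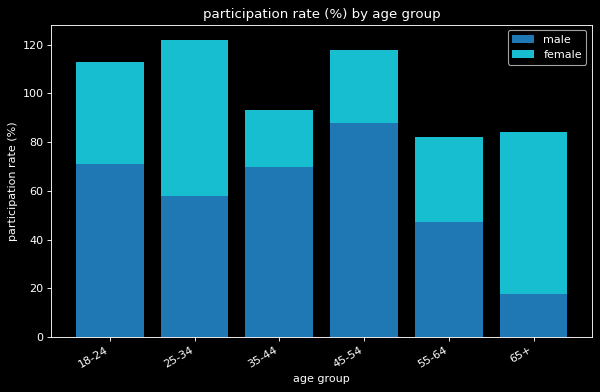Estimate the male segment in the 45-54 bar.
male top ≈ 80, bottom ≈ 0; segment ≈ 80.

≈ 80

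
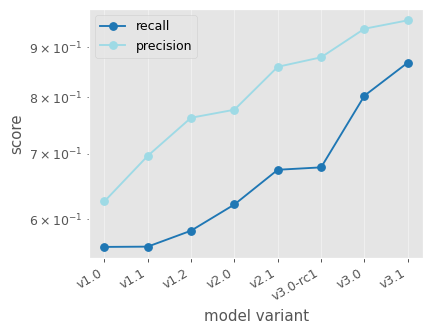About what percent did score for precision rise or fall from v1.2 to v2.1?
≈ +13.3%

v1.2 ≈ 0.75, v2.1 ≈ 0.85; (0.85 − 0.75) / 0.75 ≈ +13.3%.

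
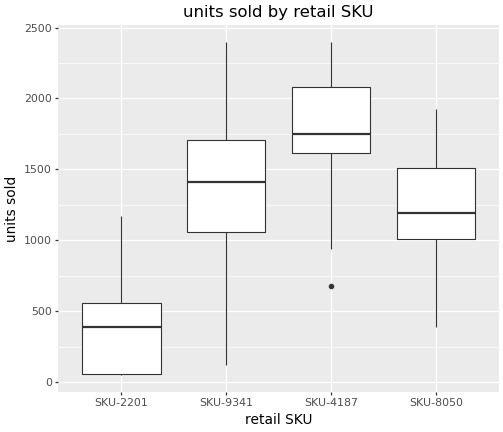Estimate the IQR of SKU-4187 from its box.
≈ 400

Q3 ≈ 2000, Q1 ≈ 1600; IQR ≈ 400.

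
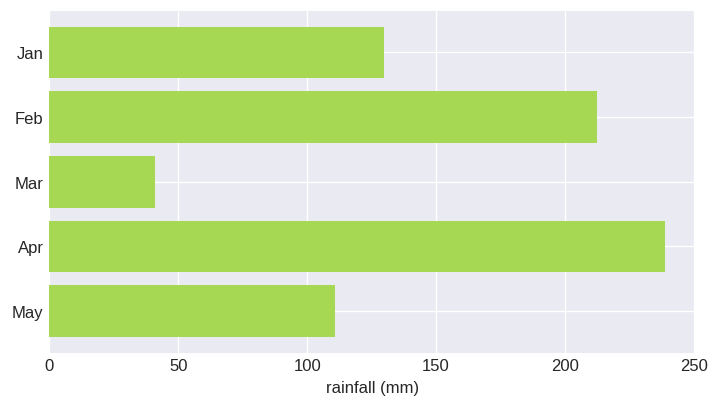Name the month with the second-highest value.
Top 3: Apr ≈ 240, Feb ≈ 220, Jan ≈ 120.

Feb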